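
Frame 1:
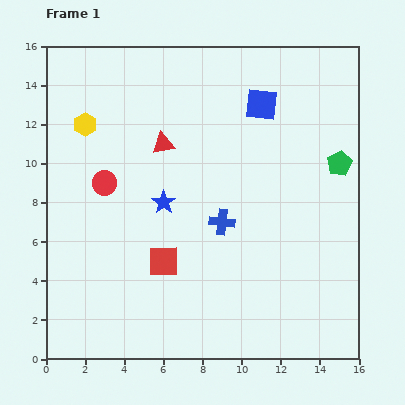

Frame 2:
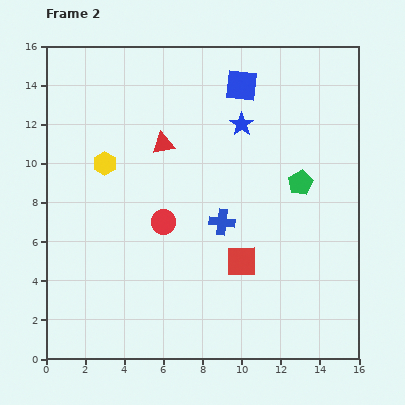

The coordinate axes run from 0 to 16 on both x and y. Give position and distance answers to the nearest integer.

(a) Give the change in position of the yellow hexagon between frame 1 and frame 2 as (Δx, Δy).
(1, -2)

The yellow hexagon was at (2, 12) in frame 1 and (3, 10) in frame 2.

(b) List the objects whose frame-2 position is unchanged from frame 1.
the blue cross, the red triangle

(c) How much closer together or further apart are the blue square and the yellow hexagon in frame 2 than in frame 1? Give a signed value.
-1

Distance in frame 1: 9. Distance in frame 2: 8.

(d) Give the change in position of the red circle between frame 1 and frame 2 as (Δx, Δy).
(3, -2)

The red circle was at (3, 9) in frame 1 and (6, 7) in frame 2.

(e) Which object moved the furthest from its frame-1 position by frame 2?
the blue star

(moved 6; next 4)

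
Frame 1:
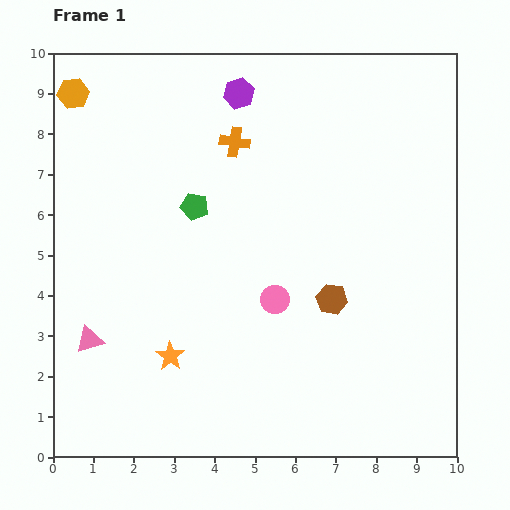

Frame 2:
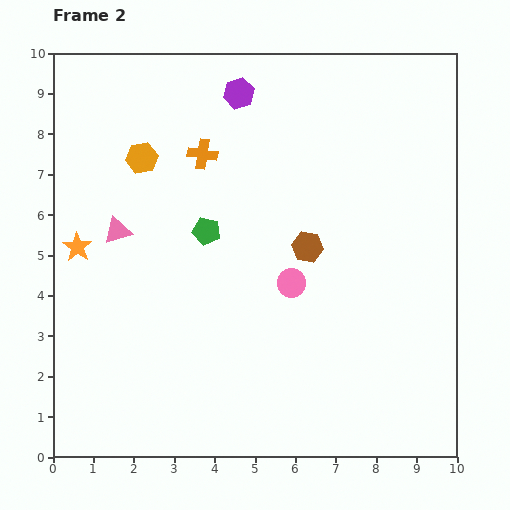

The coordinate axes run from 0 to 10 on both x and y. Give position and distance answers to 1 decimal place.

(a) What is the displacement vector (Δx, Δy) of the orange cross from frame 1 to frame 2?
(-0.8, -0.3)

The orange cross was at (4.5, 7.8) in frame 1 and (3.7, 7.5) in frame 2.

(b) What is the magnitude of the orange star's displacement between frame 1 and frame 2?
3.5

The orange star moved from (2.9, 2.5) to (0.6, 5.2), a distance of √(2.3² + 2.7²) ≈ 3.5.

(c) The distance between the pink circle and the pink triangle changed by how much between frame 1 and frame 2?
-0.2

Distance in frame 1: 4.7. Distance in frame 2: 4.5.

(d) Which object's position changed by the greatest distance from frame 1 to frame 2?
the orange star

(moved 3.5; next 2.8)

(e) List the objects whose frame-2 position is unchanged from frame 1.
the purple hexagon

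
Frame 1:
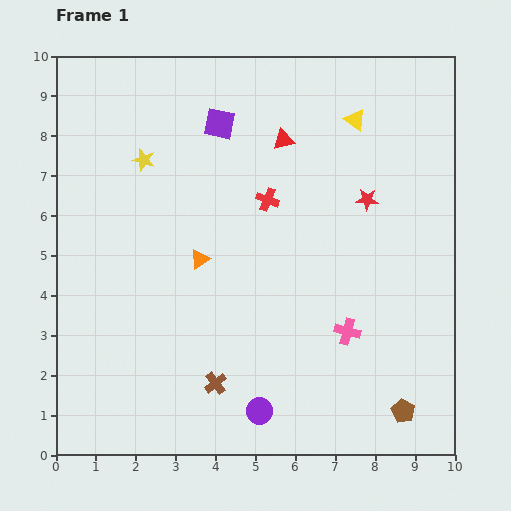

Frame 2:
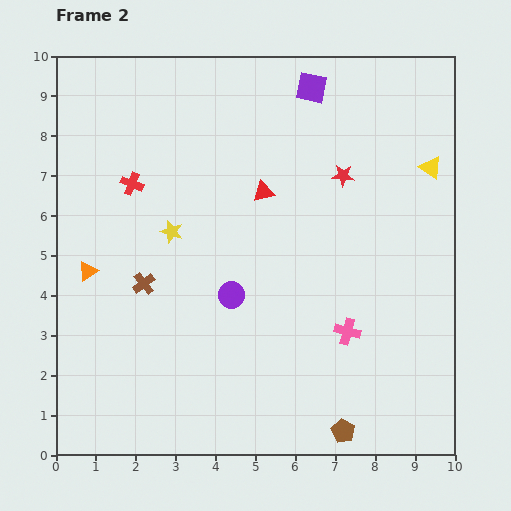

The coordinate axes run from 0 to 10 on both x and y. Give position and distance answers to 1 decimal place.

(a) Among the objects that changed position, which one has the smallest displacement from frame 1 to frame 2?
the red star

(moved 0.8)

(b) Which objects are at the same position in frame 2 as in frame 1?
the pink cross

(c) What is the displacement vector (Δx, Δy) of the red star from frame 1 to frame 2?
(-0.6, 0.6)

The red star was at (7.8, 6.4) in frame 1 and (7.2, 7.0) in frame 2.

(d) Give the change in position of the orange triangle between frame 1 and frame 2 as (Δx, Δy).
(-2.8, -0.3)

The orange triangle was at (3.6, 4.9) in frame 1 and (0.8, 4.6) in frame 2.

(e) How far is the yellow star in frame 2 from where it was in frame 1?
1.9

The yellow star moved from (2.2, 7.4) to (2.9, 5.6), a distance of √(0.7² + 1.8²) ≈ 1.9.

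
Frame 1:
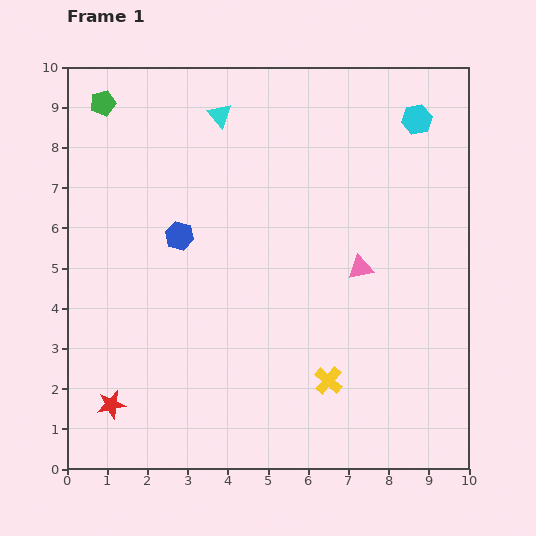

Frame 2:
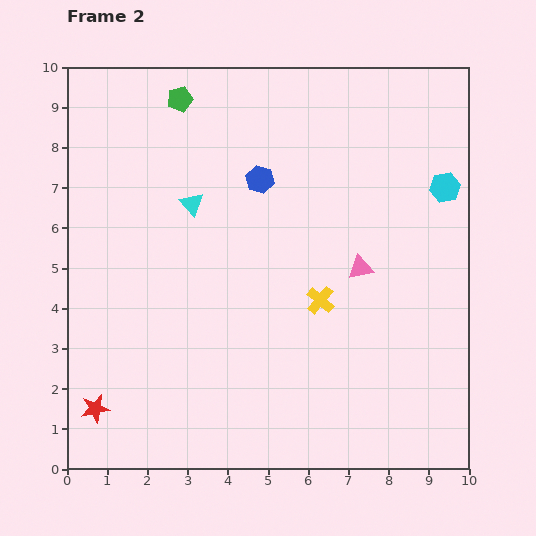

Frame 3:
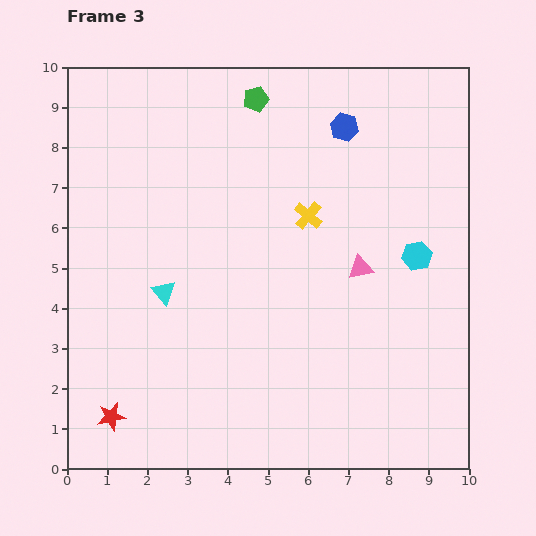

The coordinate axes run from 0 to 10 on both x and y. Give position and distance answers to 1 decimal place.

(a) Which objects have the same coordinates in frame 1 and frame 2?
the pink triangle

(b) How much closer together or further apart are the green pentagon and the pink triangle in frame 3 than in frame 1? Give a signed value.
-2.7

Distance in frame 1: 7.6. Distance in frame 3: 4.9.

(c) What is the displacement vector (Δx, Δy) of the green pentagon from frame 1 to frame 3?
(3.8, 0.1)

The green pentagon was at (0.9, 9.1) in frame 1 and (4.7, 9.2) in frame 3.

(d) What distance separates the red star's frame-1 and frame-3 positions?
0.3

The red star moved from (1.1, 1.6) to (1.1, 1.3), a distance of √(0.0² + 0.3²) ≈ 0.3.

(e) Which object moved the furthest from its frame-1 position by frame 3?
the blue hexagon

(moved 4.9; next 4.6)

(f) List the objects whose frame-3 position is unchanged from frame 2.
the pink triangle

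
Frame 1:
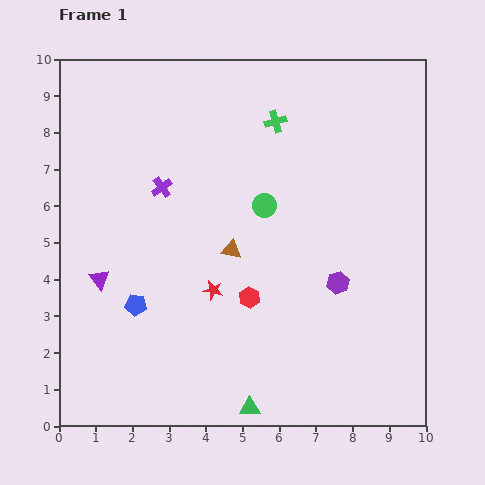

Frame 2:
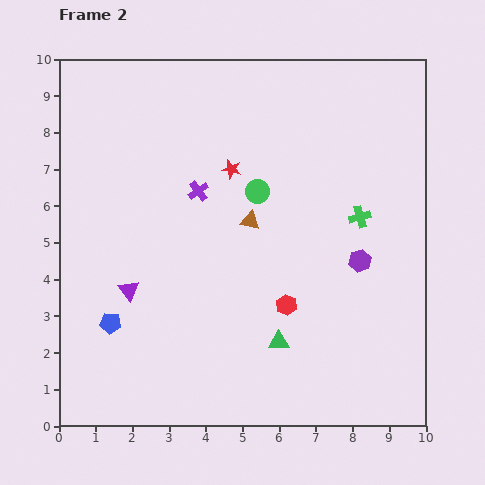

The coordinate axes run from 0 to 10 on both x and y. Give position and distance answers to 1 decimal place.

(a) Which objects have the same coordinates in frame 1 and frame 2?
none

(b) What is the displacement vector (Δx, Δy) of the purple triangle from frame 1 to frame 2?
(0.8, -0.3)

The purple triangle was at (1.1, 4.0) in frame 1 and (1.9, 3.7) in frame 2.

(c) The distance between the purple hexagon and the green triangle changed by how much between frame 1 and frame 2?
-1.1

Distance in frame 1: 4.2. Distance in frame 2: 3.1.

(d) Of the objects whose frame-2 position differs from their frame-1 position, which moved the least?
the green circle

(moved 0.4)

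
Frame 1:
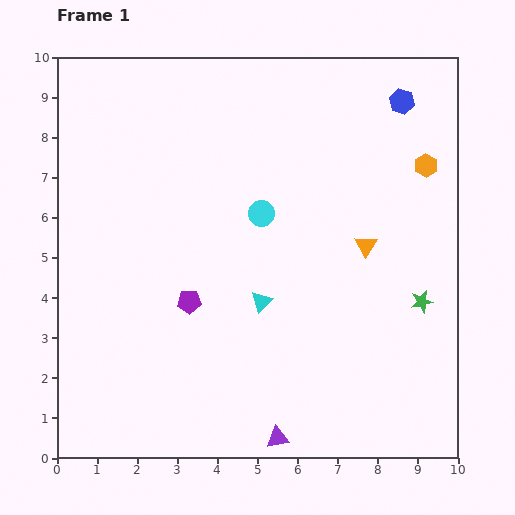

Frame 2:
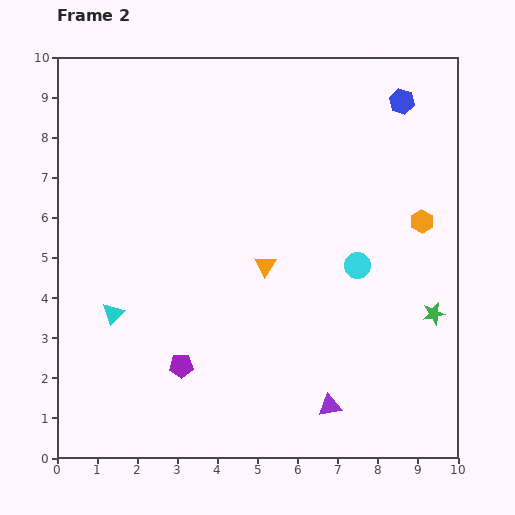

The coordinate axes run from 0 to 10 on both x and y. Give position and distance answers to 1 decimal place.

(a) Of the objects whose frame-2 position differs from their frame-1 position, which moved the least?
the green star

(moved 0.4)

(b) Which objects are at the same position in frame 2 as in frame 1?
the blue hexagon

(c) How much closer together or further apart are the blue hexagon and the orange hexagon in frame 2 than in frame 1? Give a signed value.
+1.3

Distance in frame 1: 1.7. Distance in frame 2: 3.0.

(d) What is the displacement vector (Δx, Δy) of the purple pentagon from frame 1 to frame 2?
(-0.2, -1.6)

The purple pentagon was at (3.3, 3.9) in frame 1 and (3.1, 2.3) in frame 2.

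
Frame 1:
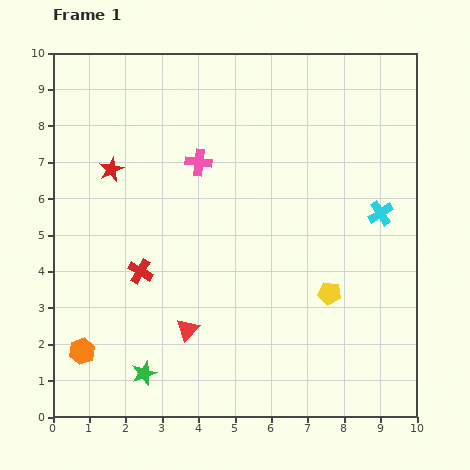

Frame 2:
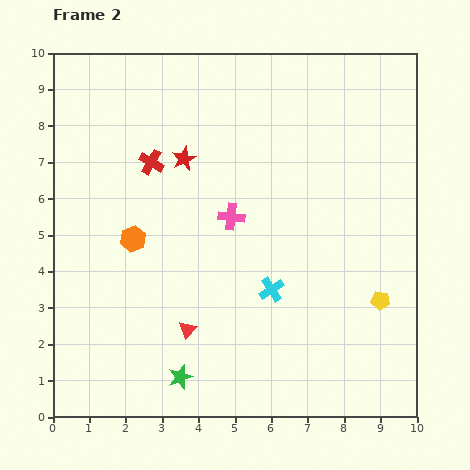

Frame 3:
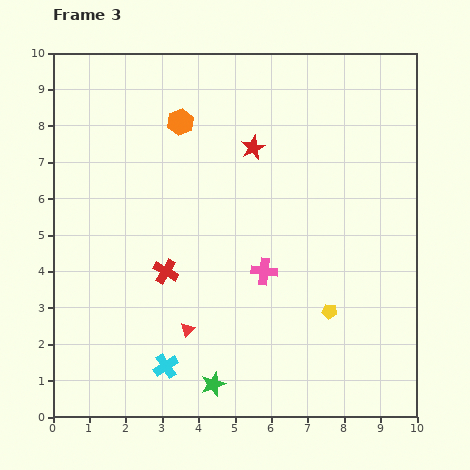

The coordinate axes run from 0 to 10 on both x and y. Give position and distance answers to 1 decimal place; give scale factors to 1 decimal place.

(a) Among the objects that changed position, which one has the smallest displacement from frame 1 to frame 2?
the green star

(moved 1.0)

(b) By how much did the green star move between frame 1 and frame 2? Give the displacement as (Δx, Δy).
(1.0, -0.1)

The green star was at (2.5, 1.2) in frame 1 and (3.5, 1.1) in frame 2.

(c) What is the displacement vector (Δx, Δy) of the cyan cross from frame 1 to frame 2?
(-3.0, -2.1)

The cyan cross was at (9.0, 5.6) in frame 1 and (6.0, 3.5) in frame 2.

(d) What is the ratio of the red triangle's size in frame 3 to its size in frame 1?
0.6×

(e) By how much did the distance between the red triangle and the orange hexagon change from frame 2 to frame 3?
+2.8

Distance in frame 2: 2.9. Distance in frame 3: 5.7.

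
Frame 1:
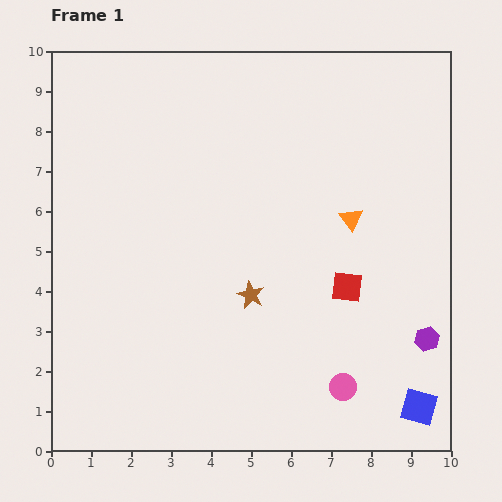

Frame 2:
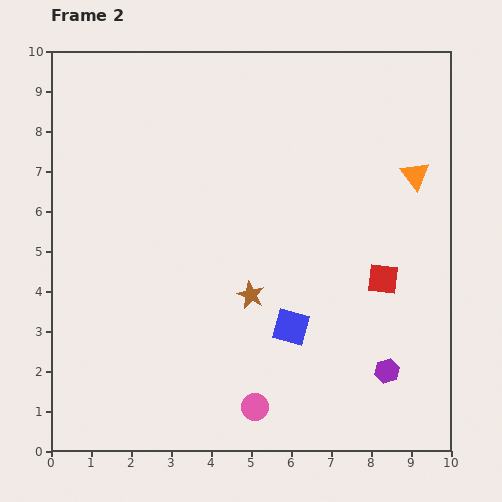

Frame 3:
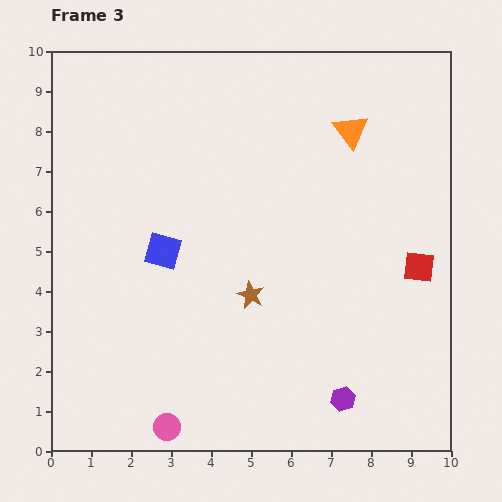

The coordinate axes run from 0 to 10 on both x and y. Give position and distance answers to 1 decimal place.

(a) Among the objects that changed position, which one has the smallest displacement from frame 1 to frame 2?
the red square

(moved 0.9)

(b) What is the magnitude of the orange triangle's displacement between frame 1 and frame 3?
2.2

The orange triangle moved from (7.5, 5.8) to (7.5, 8.0), a distance of √(0.0² + 2.2²) ≈ 2.2.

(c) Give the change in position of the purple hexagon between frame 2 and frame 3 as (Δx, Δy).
(-1.1, -0.7)

The purple hexagon was at (8.4, 2.0) in frame 2 and (7.3, 1.3) in frame 3.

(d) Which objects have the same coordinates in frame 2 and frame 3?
the brown star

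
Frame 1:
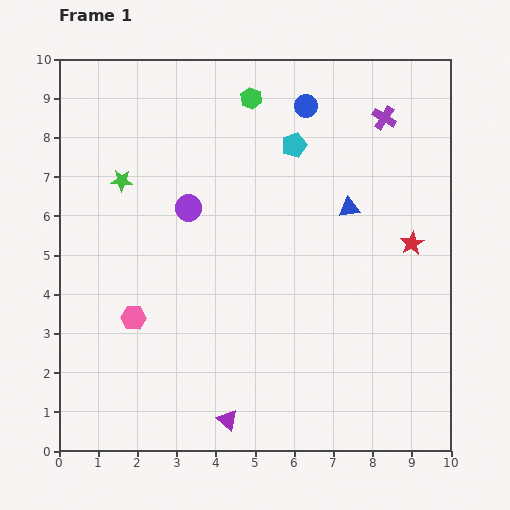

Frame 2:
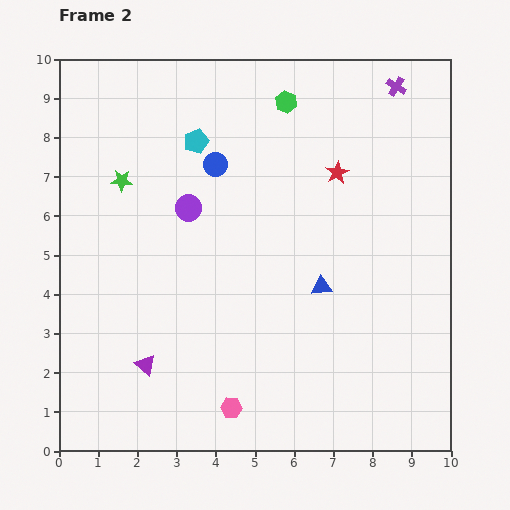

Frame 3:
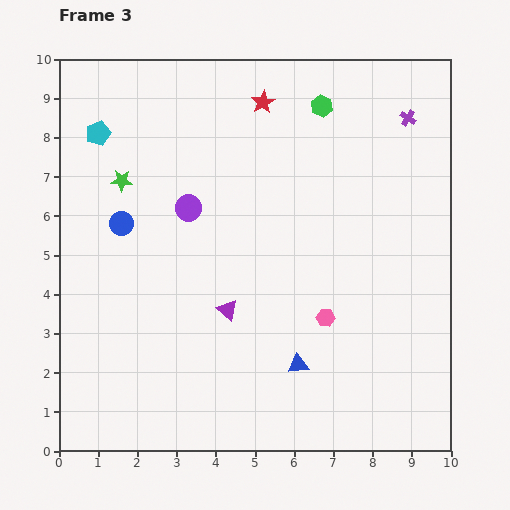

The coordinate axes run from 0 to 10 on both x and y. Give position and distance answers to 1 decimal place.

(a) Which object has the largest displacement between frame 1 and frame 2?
the pink hexagon

(moved 3.4; next 2.7)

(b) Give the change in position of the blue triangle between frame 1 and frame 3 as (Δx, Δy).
(-1.3, -4.0)

The blue triangle was at (7.4, 6.2) in frame 1 and (6.1, 2.2) in frame 3.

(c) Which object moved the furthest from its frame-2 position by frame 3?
the pink hexagon

(moved 3.3; next 2.8)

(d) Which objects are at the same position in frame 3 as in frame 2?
the green star, the purple circle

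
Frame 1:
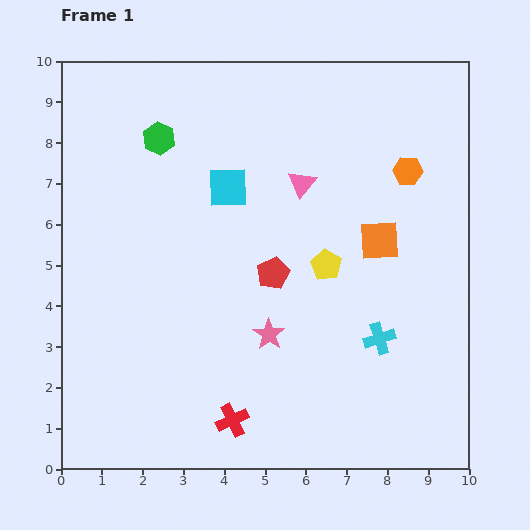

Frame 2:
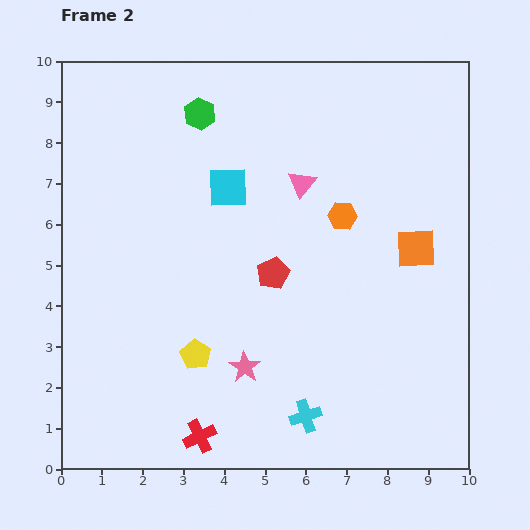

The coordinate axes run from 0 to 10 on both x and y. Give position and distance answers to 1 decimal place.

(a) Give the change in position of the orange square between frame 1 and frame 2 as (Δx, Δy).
(0.9, -0.2)

The orange square was at (7.8, 5.6) in frame 1 and (8.7, 5.4) in frame 2.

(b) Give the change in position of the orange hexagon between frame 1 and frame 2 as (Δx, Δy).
(-1.6, -1.1)

The orange hexagon was at (8.5, 7.3) in frame 1 and (6.9, 6.2) in frame 2.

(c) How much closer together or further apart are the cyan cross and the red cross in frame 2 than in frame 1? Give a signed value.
-1.5

Distance in frame 1: 4.1. Distance in frame 2: 2.6.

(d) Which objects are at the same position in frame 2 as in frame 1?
the pink triangle, the cyan square, the red pentagon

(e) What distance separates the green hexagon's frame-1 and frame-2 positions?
1.2

The green hexagon moved from (2.4, 8.1) to (3.4, 8.7), a distance of √(1.0² + 0.6²) ≈ 1.2.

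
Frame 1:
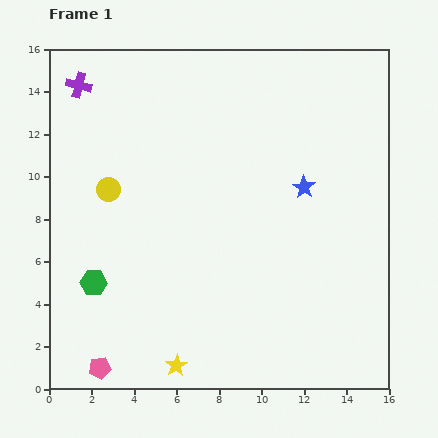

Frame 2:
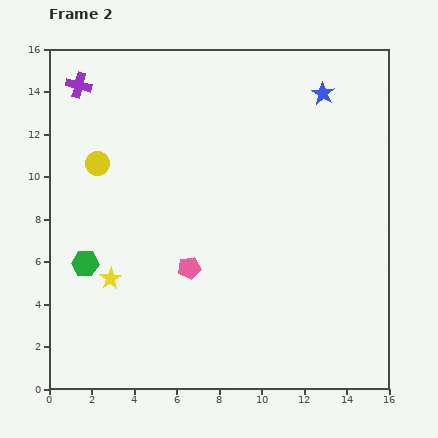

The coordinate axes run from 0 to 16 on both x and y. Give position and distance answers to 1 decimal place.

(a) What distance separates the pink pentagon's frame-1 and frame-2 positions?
6.3

The pink pentagon moved from (2.4, 1.0) to (6.6, 5.7), a distance of √(4.2² + 4.7²) ≈ 6.3.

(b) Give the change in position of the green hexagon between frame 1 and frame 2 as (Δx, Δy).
(-0.4, 0.9)

The green hexagon was at (2.1, 5.0) in frame 1 and (1.7, 5.9) in frame 2.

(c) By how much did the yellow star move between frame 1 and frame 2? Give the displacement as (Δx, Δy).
(-3.1, 4.1)

The yellow star was at (6.0, 1.1) in frame 1 and (2.9, 5.2) in frame 2.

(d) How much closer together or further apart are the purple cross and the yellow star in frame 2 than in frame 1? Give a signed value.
-4.8

Distance in frame 1: 14.0. Distance in frame 2: 9.2.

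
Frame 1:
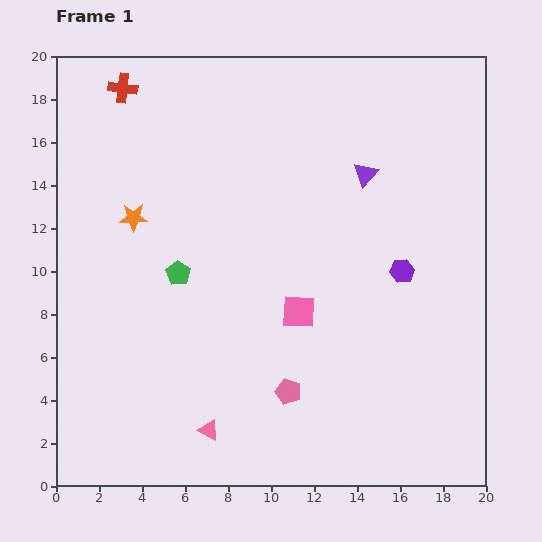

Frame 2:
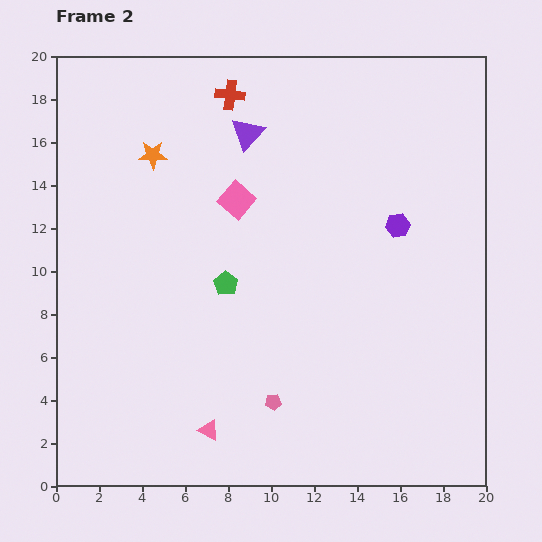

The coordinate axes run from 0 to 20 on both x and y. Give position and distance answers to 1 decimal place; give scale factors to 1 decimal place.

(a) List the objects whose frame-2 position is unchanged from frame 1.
the pink triangle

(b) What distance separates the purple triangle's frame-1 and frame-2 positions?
5.8

The purple triangle moved from (14.4, 14.5) to (8.9, 16.4), a distance of √(5.5² + 1.9²) ≈ 5.8.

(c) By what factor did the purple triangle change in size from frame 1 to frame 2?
1.3×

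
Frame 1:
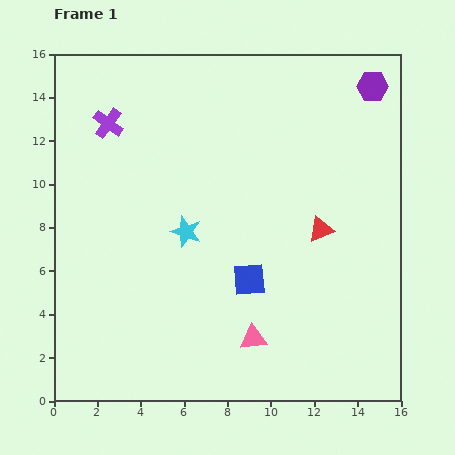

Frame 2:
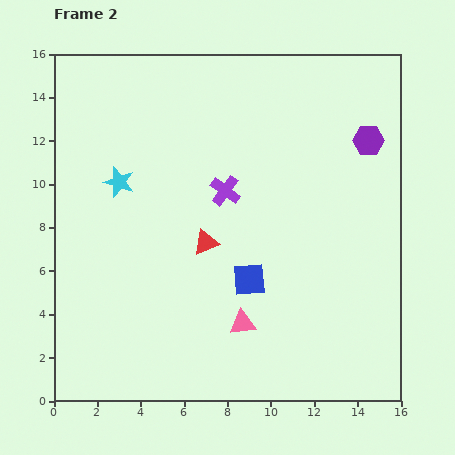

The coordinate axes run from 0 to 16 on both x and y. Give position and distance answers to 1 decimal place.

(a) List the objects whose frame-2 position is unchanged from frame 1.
the blue square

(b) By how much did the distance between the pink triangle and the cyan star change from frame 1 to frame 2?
+2.8

Distance in frame 1: 5.8. Distance in frame 2: 8.6.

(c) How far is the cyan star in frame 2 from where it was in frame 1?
3.9

The cyan star moved from (6.1, 7.8) to (3.0, 10.1), a distance of √(3.1² + 2.3²) ≈ 3.9.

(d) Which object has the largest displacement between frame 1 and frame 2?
the purple cross

(moved 6.2; next 5.3)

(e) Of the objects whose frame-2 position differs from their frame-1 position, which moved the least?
the pink triangle

(moved 0.9)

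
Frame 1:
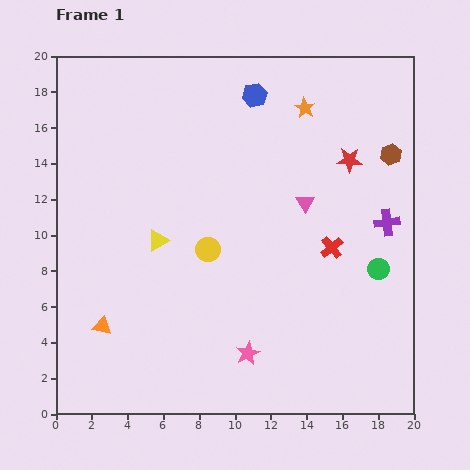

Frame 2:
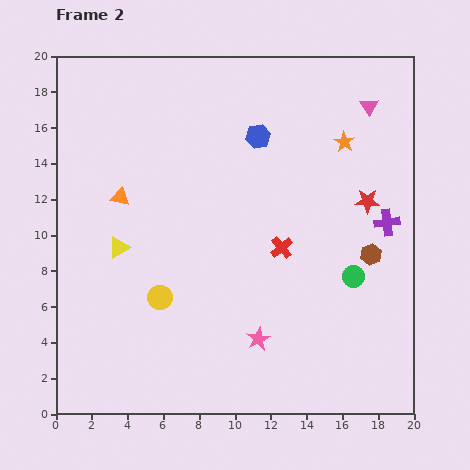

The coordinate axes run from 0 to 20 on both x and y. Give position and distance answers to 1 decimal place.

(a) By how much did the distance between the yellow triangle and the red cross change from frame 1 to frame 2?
-0.6

Distance in frame 1: 9.7. Distance in frame 2: 9.1.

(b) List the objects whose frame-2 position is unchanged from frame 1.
the purple cross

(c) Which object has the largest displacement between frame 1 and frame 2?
the orange triangle

(moved 7.3; next 6.5)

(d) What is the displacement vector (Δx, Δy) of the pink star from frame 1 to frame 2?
(0.6, 0.8)

The pink star was at (10.7, 3.4) in frame 1 and (11.3, 4.2) in frame 2.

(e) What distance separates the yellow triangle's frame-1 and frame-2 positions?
2.2

The yellow triangle moved from (5.7, 9.7) to (3.5, 9.3), a distance of √(2.2² + 0.4²) ≈ 2.2.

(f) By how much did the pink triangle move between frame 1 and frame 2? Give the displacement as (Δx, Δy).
(3.6, 5.4)

The pink triangle was at (13.9, 11.8) in frame 1 and (17.5, 17.2) in frame 2.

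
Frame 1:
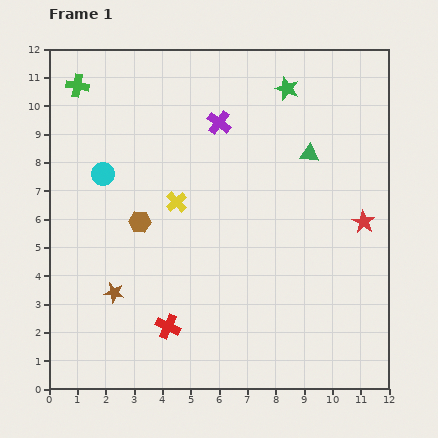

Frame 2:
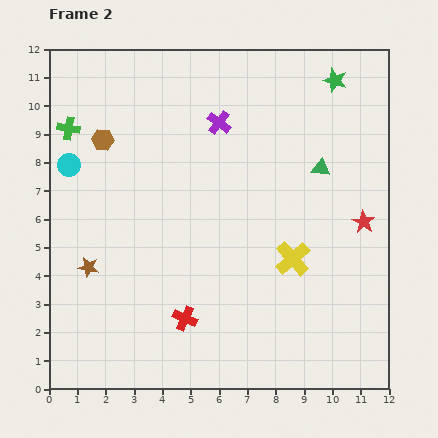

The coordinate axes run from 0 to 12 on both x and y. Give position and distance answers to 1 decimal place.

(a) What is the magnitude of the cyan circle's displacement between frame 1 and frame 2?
1.2

The cyan circle moved from (1.9, 7.6) to (0.7, 7.9), a distance of √(1.2² + 0.3²) ≈ 1.2.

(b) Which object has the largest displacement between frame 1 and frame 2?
the yellow cross

(moved 4.6; next 3.2)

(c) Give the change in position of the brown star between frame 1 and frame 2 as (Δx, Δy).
(-0.9, 0.9)

The brown star was at (2.3, 3.4) in frame 1 and (1.4, 4.3) in frame 2.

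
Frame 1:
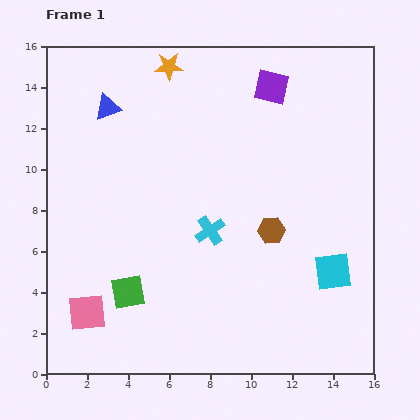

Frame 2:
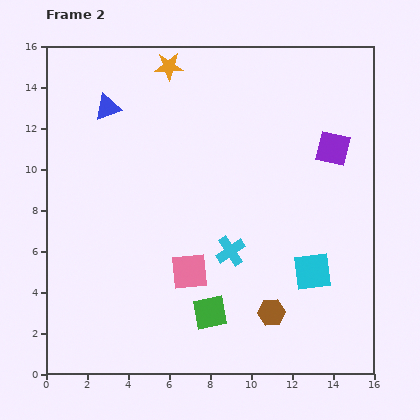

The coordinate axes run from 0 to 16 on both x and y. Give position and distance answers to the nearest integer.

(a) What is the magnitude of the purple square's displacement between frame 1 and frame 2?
4

The purple square moved from (11, 14) to (14, 11), a distance of √(3² + 3²) ≈ 4.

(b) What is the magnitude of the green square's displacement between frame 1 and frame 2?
4

The green square moved from (4, 4) to (8, 3), a distance of √(4² + 1²) ≈ 4.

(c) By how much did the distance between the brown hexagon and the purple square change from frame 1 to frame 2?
+2

Distance in frame 1: 7. Distance in frame 2: 9.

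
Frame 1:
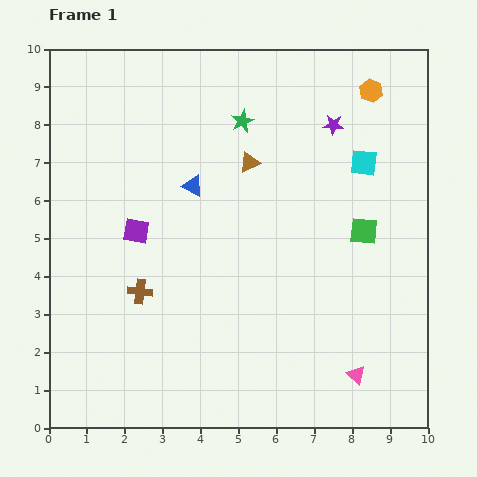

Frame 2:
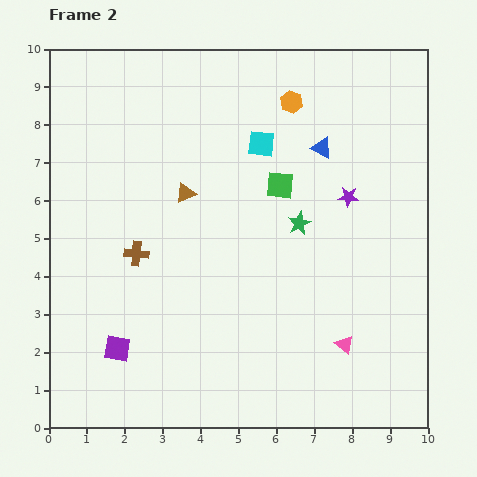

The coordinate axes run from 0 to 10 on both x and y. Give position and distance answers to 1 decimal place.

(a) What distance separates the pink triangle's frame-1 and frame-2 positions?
0.9

The pink triangle moved from (8.1, 1.4) to (7.8, 2.2), a distance of √(0.3² + 0.8²) ≈ 0.9.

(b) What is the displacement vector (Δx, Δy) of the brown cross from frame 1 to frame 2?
(-0.1, 1.0)

The brown cross was at (2.4, 3.6) in frame 1 and (2.3, 4.6) in frame 2.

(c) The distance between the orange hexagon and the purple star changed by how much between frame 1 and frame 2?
+1.6

Distance in frame 1: 1.3. Distance in frame 2: 2.9.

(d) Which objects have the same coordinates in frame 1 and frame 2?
none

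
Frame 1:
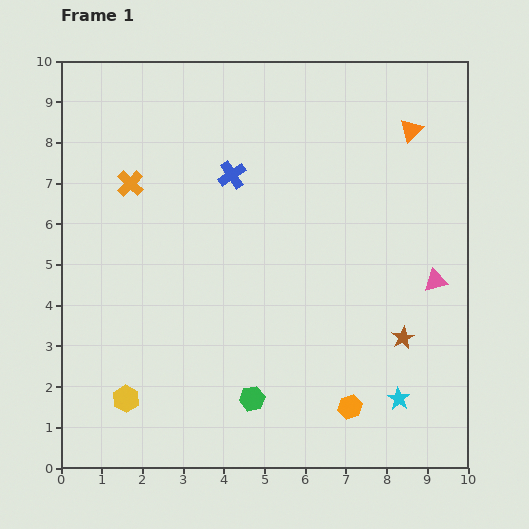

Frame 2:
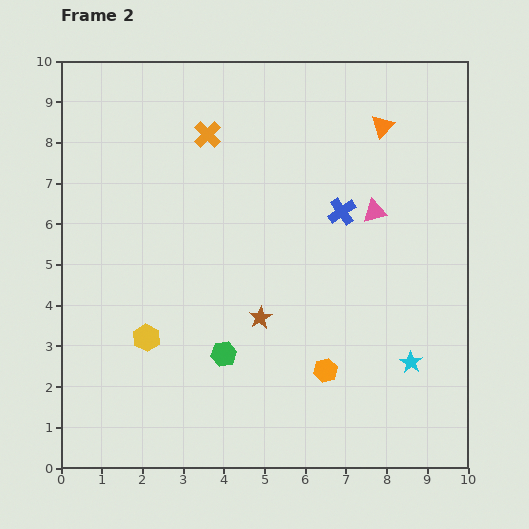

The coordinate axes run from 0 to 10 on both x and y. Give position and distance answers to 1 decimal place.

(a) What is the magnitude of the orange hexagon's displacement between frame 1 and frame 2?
1.1

The orange hexagon moved from (7.1, 1.5) to (6.5, 2.4), a distance of √(0.6² + 0.9²) ≈ 1.1.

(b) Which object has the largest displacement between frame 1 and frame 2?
the brown star

(moved 3.5; next 2.8)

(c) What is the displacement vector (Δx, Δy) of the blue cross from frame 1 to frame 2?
(2.7, -0.9)

The blue cross was at (4.2, 7.2) in frame 1 and (6.9, 6.3) in frame 2.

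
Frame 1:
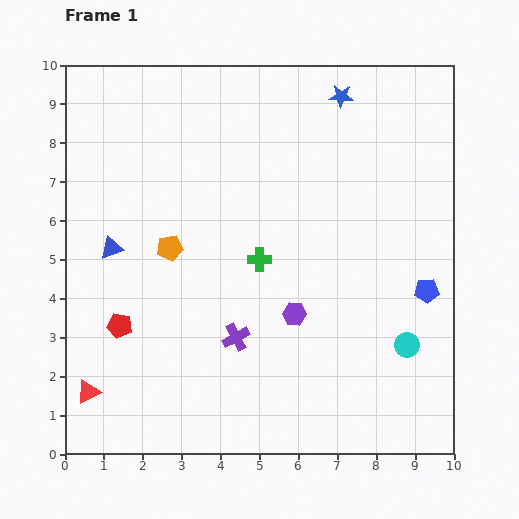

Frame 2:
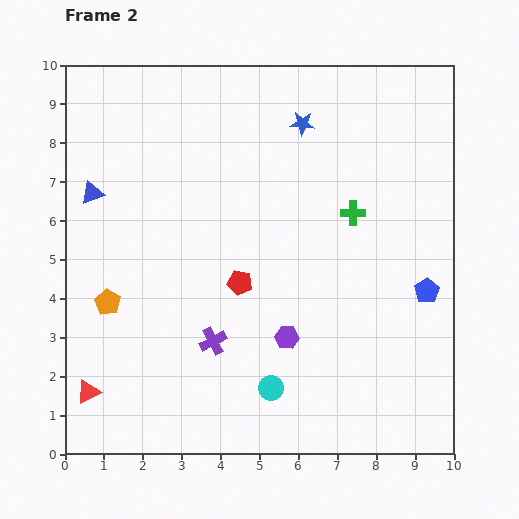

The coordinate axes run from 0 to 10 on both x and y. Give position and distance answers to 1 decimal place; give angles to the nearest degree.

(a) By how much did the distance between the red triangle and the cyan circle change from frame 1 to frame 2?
-3.6

Distance in frame 1: 8.3. Distance in frame 2: 4.7.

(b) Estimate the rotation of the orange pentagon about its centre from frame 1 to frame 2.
30° counter-clockwise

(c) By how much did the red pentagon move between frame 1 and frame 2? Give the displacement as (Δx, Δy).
(3.1, 1.1)

The red pentagon was at (1.4, 3.3) in frame 1 and (4.5, 4.4) in frame 2.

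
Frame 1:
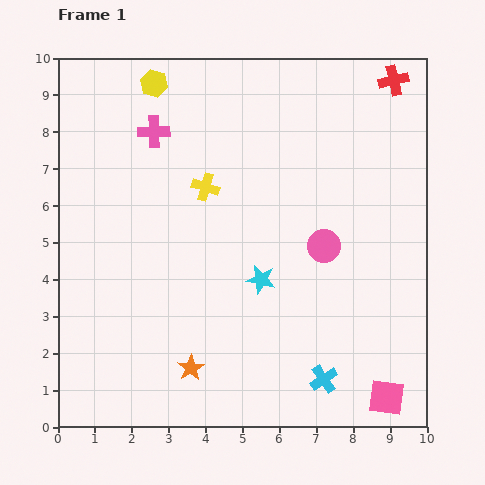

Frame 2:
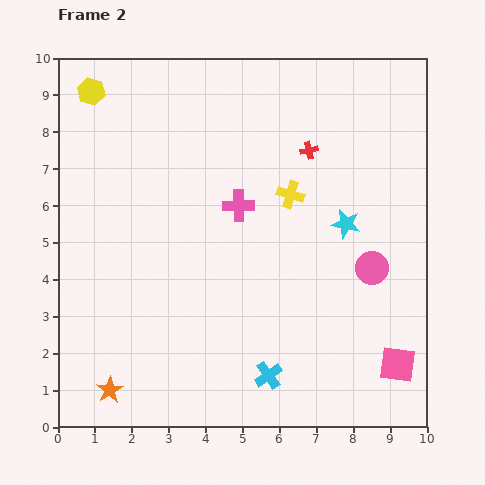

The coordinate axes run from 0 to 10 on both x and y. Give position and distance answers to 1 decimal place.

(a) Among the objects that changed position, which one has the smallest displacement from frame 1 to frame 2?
the pink square

(moved 0.9)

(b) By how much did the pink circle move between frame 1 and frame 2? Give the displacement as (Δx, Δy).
(1.3, -0.6)

The pink circle was at (7.2, 4.9) in frame 1 and (8.5, 4.3) in frame 2.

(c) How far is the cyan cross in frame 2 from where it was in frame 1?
1.5

The cyan cross moved from (7.2, 1.3) to (5.7, 1.4), a distance of √(1.5² + 0.1²) ≈ 1.5.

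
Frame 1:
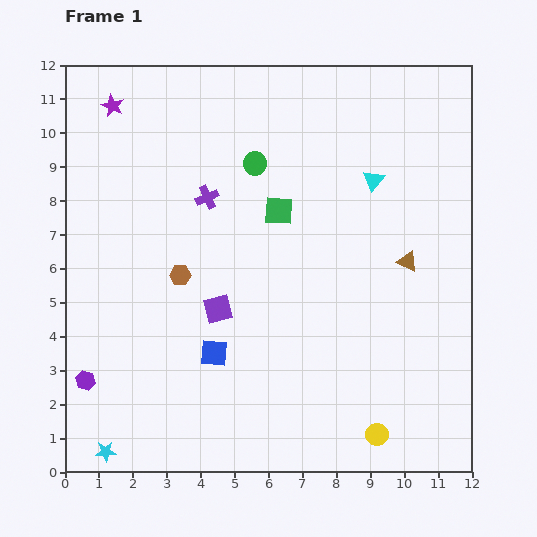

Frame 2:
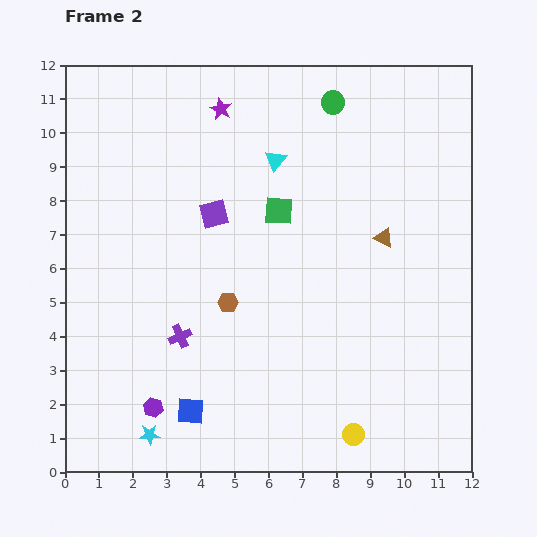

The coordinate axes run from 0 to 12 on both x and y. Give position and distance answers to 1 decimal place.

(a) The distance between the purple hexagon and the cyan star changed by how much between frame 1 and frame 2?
-1.4

Distance in frame 1: 2.2. Distance in frame 2: 0.8.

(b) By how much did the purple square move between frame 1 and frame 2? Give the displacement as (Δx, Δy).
(-0.1, 2.8)

The purple square was at (4.5, 4.8) in frame 1 and (4.4, 7.6) in frame 2.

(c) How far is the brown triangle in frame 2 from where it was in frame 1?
1.0

The brown triangle moved from (10.1, 6.2) to (9.4, 6.9), a distance of √(0.7² + 0.7²) ≈ 1.0.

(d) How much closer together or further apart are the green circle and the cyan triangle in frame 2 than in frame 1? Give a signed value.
-1.1

Distance in frame 1: 3.5. Distance in frame 2: 2.4.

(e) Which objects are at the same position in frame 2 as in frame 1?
the green square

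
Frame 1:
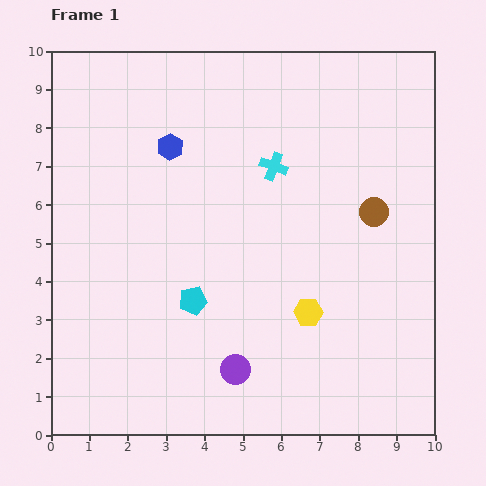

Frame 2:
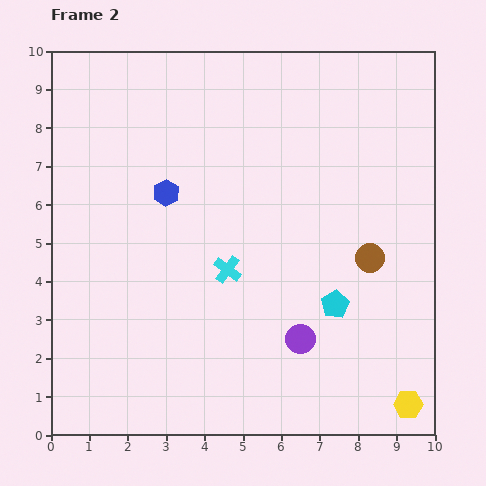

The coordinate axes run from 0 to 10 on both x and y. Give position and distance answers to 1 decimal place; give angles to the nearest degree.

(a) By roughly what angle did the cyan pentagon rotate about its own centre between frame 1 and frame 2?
18° counter-clockwise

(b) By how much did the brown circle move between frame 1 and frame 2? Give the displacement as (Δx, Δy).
(-0.1, -1.2)

The brown circle was at (8.4, 5.8) in frame 1 and (8.3, 4.6) in frame 2.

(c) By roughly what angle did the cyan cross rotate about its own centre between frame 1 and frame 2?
16° clockwise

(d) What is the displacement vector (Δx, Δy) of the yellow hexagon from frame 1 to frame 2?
(2.6, -2.4)

The yellow hexagon was at (6.7, 3.2) in frame 1 and (9.3, 0.8) in frame 2.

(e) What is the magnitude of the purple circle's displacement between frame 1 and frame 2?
1.9

The purple circle moved from (4.8, 1.7) to (6.5, 2.5), a distance of √(1.7² + 0.8²) ≈ 1.9.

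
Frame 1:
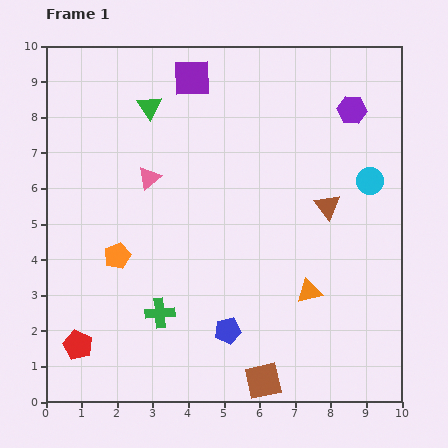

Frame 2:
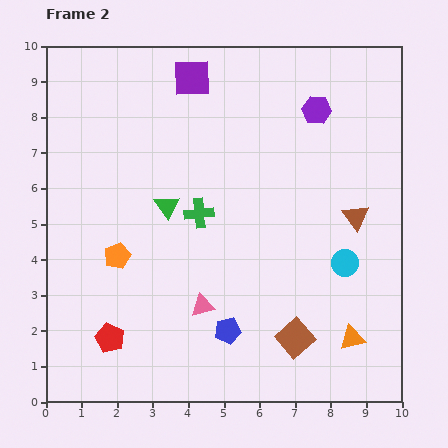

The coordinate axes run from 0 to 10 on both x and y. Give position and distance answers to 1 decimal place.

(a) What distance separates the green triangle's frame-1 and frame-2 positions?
2.8

The green triangle moved from (2.9, 8.3) to (3.4, 5.5), a distance of √(0.5² + 2.8²) ≈ 2.8.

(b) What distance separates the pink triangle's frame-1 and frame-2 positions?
3.9

The pink triangle moved from (2.9, 6.3) to (4.4, 2.7), a distance of √(1.5² + 3.6²) ≈ 3.9.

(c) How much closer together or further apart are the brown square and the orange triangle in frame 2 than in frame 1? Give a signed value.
-1.2

Distance in frame 1: 2.8. Distance in frame 2: 1.6.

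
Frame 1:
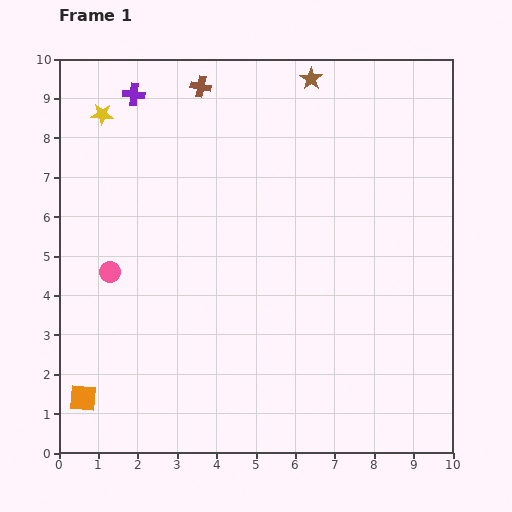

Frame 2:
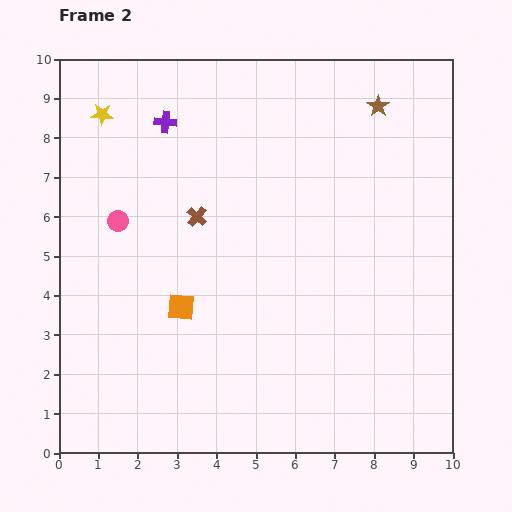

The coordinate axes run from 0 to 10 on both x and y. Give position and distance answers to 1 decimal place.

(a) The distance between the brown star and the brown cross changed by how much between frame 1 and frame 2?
+2.6

Distance in frame 1: 2.8. Distance in frame 2: 5.4.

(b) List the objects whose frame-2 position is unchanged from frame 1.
the yellow star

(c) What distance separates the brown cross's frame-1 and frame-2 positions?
3.3

The brown cross moved from (3.6, 9.3) to (3.5, 6.0), a distance of √(0.1² + 3.3²) ≈ 3.3.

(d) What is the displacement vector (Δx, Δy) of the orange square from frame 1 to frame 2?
(2.5, 2.3)

The orange square was at (0.6, 1.4) in frame 1 and (3.1, 3.7) in frame 2.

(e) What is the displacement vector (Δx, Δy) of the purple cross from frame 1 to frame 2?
(0.8, -0.7)

The purple cross was at (1.9, 9.1) in frame 1 and (2.7, 8.4) in frame 2.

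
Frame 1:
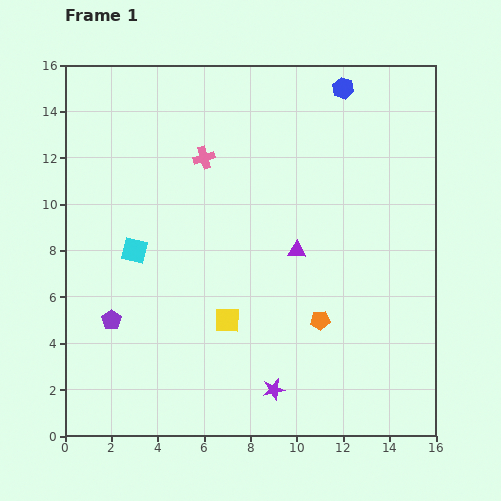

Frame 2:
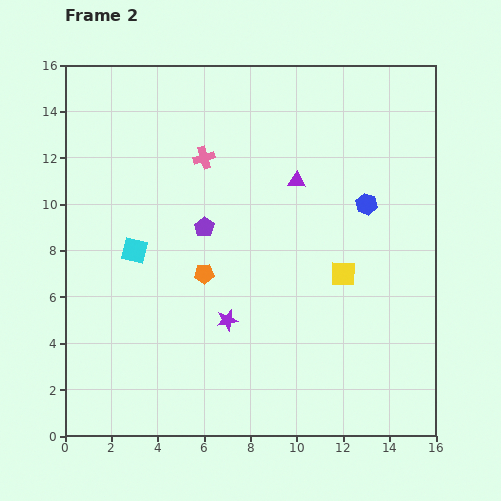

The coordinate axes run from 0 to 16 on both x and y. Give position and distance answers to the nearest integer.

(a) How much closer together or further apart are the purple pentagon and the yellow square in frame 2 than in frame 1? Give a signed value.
+1

Distance in frame 1: 5. Distance in frame 2: 6.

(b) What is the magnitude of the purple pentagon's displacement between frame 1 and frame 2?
6

The purple pentagon moved from (2, 5) to (6, 9), a distance of √(4² + 4²) ≈ 6.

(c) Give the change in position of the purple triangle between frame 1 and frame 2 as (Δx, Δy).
(0, 3)

The purple triangle was at (10, 8) in frame 1 and (10, 11) in frame 2.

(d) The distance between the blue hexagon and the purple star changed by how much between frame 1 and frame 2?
-5

Distance in frame 1: 13. Distance in frame 2: 8.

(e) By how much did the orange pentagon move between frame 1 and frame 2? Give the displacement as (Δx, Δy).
(-5, 2)

The orange pentagon was at (11, 5) in frame 1 and (6, 7) in frame 2.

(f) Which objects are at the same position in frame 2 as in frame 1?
the pink cross, the cyan square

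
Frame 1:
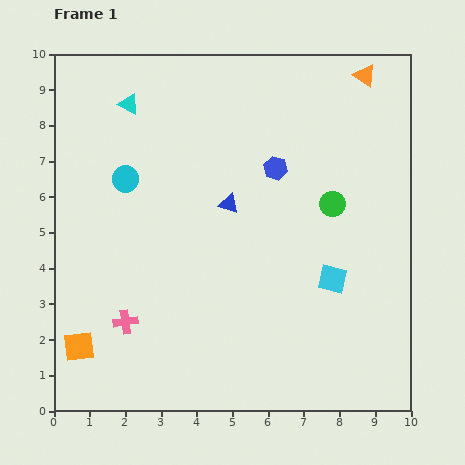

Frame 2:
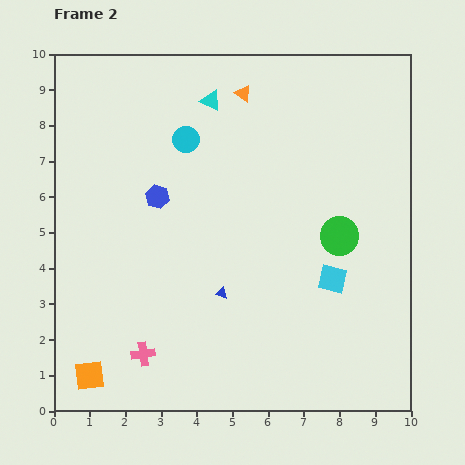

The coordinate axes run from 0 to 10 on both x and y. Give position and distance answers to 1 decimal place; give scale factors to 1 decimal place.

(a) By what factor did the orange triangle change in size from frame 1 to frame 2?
0.7×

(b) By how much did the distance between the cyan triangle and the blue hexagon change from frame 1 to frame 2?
-1.4

Distance in frame 1: 4.5. Distance in frame 2: 3.1.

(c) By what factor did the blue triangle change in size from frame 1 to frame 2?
0.6×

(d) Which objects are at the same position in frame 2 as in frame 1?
the cyan square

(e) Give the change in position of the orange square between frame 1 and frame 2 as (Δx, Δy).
(0.3, -0.8)

The orange square was at (0.7, 1.8) in frame 1 and (1.0, 1.0) in frame 2.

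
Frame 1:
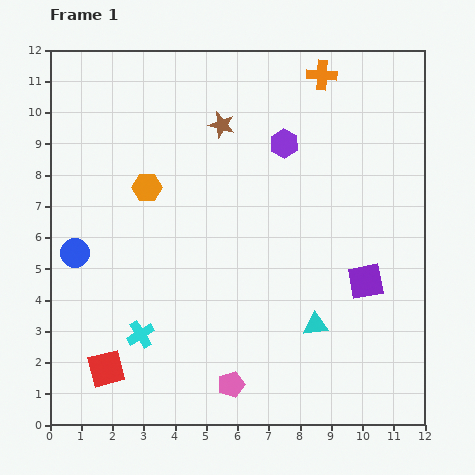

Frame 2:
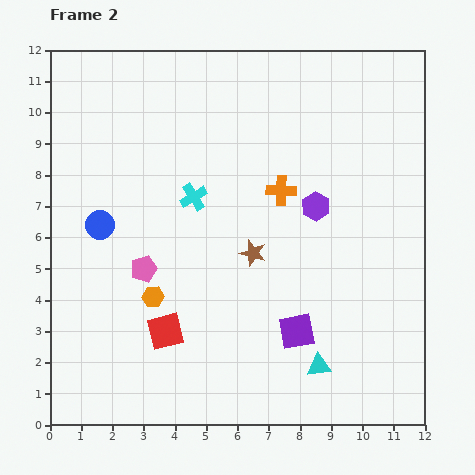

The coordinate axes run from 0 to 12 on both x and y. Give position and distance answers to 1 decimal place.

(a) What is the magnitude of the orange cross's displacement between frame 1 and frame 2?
3.9

The orange cross moved from (8.7, 11.2) to (7.4, 7.5), a distance of √(1.3² + 3.7²) ≈ 3.9.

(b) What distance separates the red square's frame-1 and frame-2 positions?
2.2

The red square moved from (1.8, 1.8) to (3.7, 3.0), a distance of √(1.9² + 1.2²) ≈ 2.2.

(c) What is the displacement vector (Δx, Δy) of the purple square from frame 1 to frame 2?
(-2.2, -1.6)

The purple square was at (10.1, 4.6) in frame 1 and (7.9, 3.0) in frame 2.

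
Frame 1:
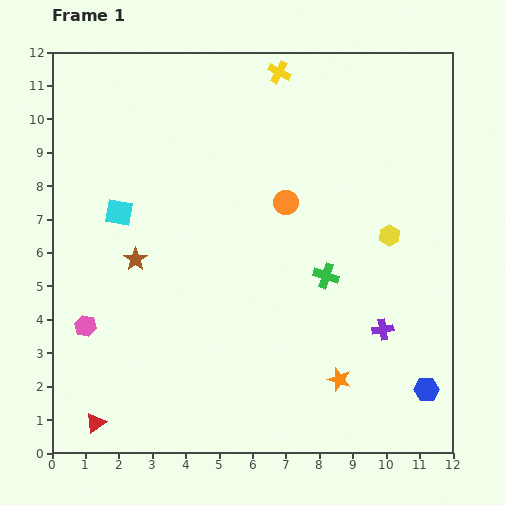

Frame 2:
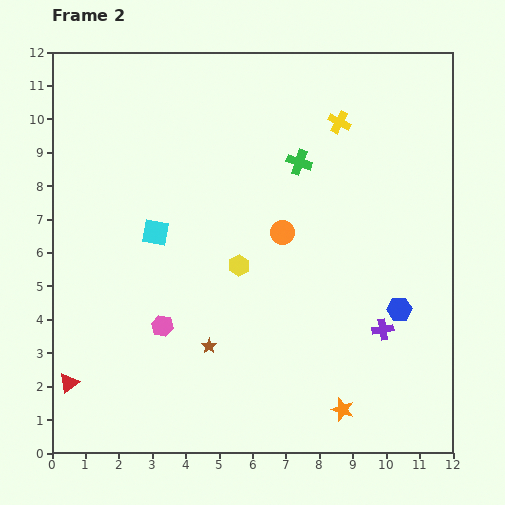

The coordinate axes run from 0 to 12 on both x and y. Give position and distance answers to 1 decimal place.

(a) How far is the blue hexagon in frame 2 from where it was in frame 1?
2.5

The blue hexagon moved from (11.2, 1.9) to (10.4, 4.3), a distance of √(0.8² + 2.4²) ≈ 2.5.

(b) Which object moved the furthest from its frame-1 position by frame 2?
the yellow hexagon

(moved 4.6; next 3.5)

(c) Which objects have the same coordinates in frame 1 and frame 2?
the purple cross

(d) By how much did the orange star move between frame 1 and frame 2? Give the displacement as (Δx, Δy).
(0.1, -0.9)

The orange star was at (8.6, 2.2) in frame 1 and (8.7, 1.3) in frame 2.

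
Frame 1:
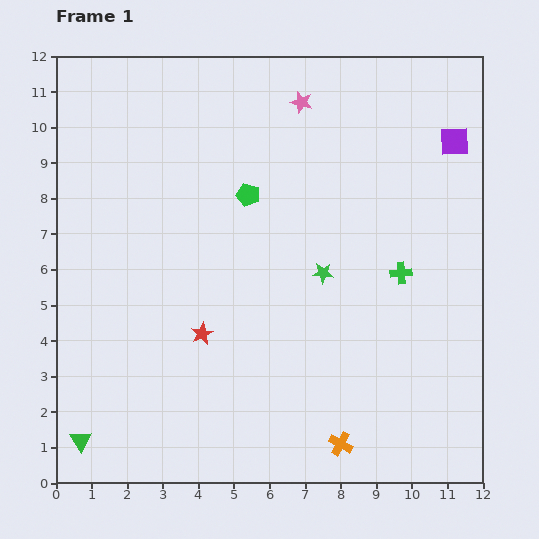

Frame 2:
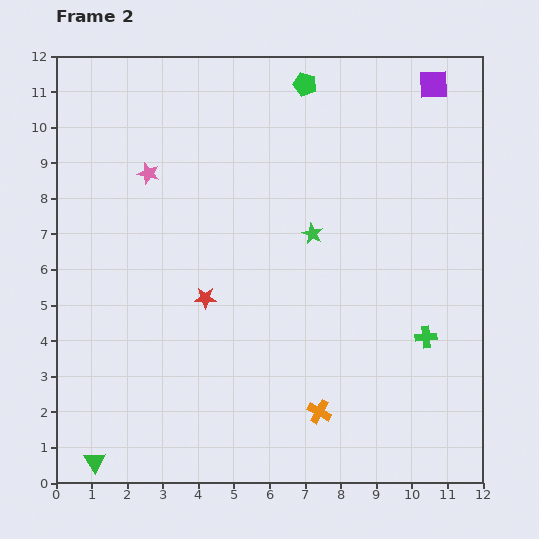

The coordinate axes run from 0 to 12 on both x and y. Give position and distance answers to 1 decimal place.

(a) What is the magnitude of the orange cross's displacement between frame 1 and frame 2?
1.1

The orange cross moved from (8.0, 1.1) to (7.4, 2.0), a distance of √(0.6² + 0.9²) ≈ 1.1.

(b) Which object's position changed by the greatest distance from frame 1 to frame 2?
the pink star

(moved 4.7; next 3.5)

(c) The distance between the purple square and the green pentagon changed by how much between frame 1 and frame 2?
-2.4

Distance in frame 1: 6.0. Distance in frame 2: 3.6.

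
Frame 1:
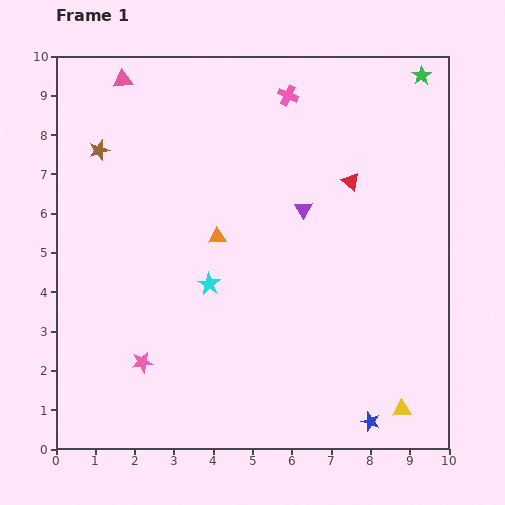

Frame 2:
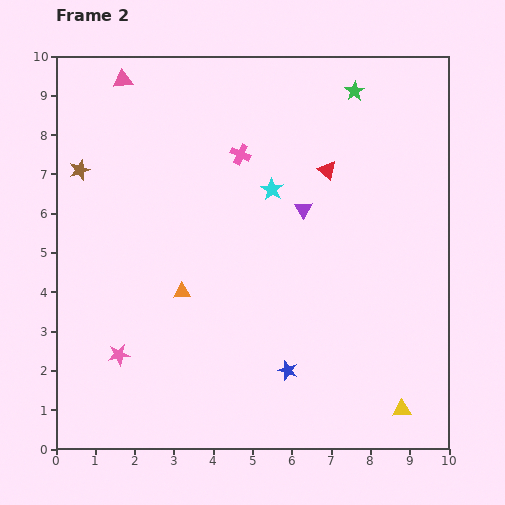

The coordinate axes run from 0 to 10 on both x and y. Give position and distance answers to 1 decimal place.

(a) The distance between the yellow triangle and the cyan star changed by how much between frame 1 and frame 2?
+0.6

Distance in frame 1: 5.9. Distance in frame 2: 6.5.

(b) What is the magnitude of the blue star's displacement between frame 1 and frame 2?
2.5

The blue star moved from (8.0, 0.7) to (5.9, 2.0), a distance of √(2.1² + 1.3²) ≈ 2.5.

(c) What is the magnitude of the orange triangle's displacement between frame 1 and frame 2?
1.7

The orange triangle moved from (4.1, 5.4) to (3.2, 4.0), a distance of √(0.9² + 1.4²) ≈ 1.7.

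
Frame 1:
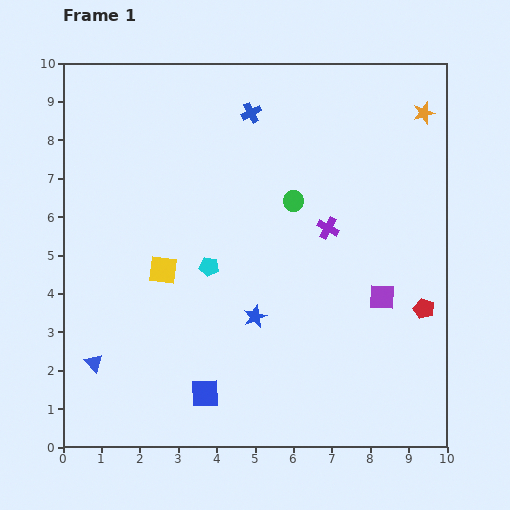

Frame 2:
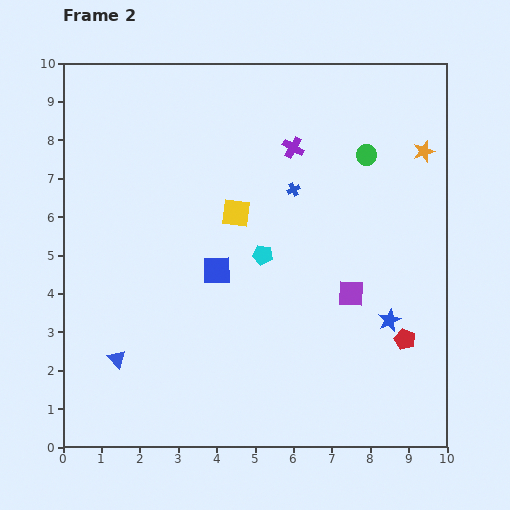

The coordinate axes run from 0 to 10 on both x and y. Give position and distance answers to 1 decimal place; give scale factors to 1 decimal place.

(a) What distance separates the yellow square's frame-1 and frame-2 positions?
2.4

The yellow square moved from (2.6, 4.6) to (4.5, 6.1), a distance of √(1.9² + 1.5²) ≈ 2.4.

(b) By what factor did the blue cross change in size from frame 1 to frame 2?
0.6×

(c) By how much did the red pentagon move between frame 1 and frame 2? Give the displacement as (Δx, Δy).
(-0.5, -0.8)

The red pentagon was at (9.4, 3.6) in frame 1 and (8.9, 2.8) in frame 2.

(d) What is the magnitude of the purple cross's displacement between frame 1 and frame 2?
2.3

The purple cross moved from (6.9, 5.7) to (6.0, 7.8), a distance of √(0.9² + 2.1²) ≈ 2.3.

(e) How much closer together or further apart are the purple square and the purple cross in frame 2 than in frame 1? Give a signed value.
+1.8

Distance in frame 1: 2.3. Distance in frame 2: 4.1.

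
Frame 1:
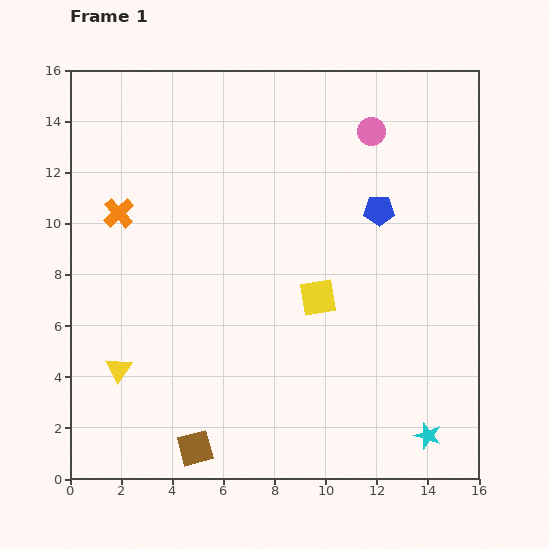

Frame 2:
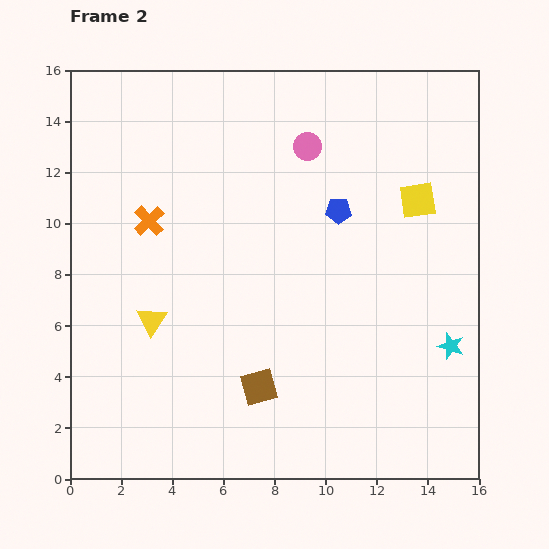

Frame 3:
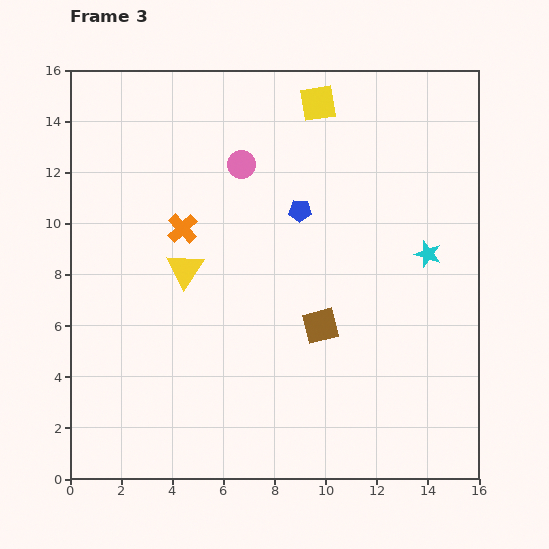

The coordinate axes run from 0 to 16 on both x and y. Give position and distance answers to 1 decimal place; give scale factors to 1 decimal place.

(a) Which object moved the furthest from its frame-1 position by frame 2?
the yellow square

(moved 5.4; next 3.6)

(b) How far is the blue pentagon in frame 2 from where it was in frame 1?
1.6

The blue pentagon moved from (12.1, 10.5) to (10.5, 10.5), a distance of √(1.6² + 0.0²) ≈ 1.6.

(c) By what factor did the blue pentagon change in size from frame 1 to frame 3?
0.7×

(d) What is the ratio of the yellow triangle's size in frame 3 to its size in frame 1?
1.4×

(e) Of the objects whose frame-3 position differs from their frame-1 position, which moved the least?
the orange cross

(moved 2.6)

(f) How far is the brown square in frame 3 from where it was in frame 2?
3.4

The brown square moved from (7.4, 3.6) to (9.8, 6.0), a distance of √(2.4² + 2.4²) ≈ 3.4.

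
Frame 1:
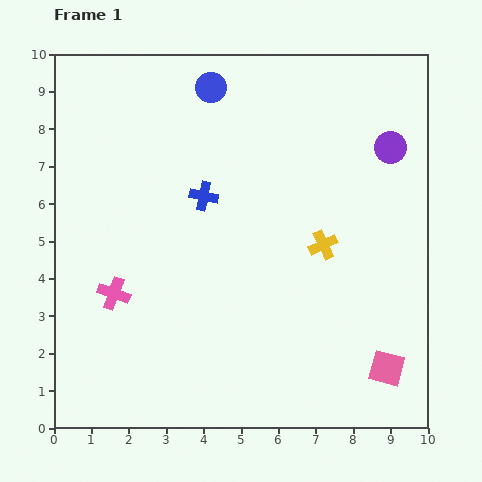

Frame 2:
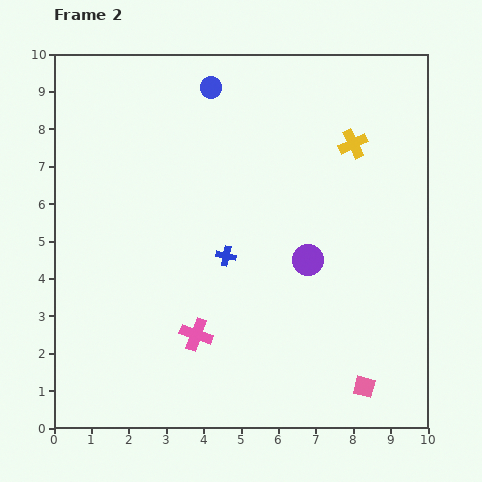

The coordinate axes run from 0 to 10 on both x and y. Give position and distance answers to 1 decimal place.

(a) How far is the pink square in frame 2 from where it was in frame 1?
0.8

The pink square moved from (8.9, 1.6) to (8.3, 1.1), a distance of √(0.6² + 0.5²) ≈ 0.8.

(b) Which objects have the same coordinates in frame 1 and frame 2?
the blue circle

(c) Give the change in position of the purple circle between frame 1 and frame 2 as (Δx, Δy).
(-2.2, -3.0)

The purple circle was at (9.0, 7.5) in frame 1 and (6.8, 4.5) in frame 2.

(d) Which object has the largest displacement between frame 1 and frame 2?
the purple circle

(moved 3.7; next 2.8)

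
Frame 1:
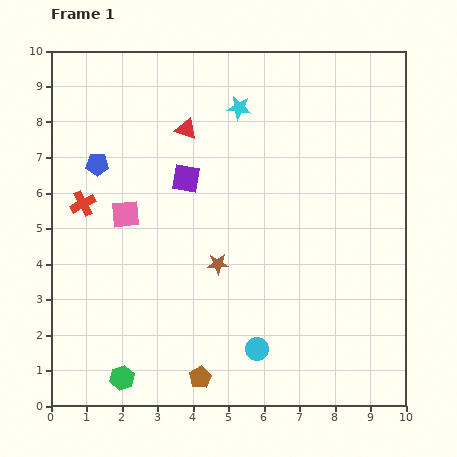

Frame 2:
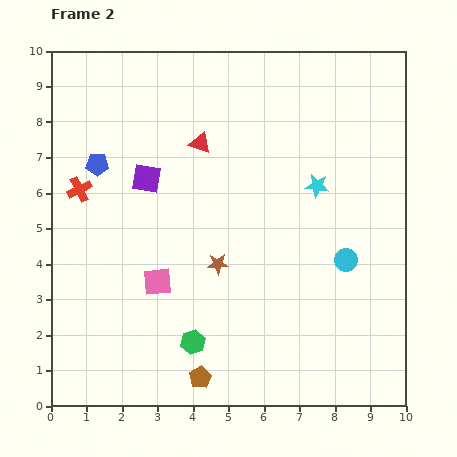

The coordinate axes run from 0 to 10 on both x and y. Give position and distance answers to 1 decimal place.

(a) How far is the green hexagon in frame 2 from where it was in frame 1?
2.2

The green hexagon moved from (2.0, 0.8) to (4.0, 1.8), a distance of √(2.0² + 1.0²) ≈ 2.2.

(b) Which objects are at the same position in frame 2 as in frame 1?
the blue pentagon, the brown star, the brown pentagon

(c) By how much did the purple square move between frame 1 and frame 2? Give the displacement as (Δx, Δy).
(-1.1, 0.0)

The purple square was at (3.8, 6.4) in frame 1 and (2.7, 6.4) in frame 2.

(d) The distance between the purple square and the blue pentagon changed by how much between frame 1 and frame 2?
-1.0

Distance in frame 1: 2.5. Distance in frame 2: 1.5.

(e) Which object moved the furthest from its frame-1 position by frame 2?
the cyan circle

(moved 3.5; next 3.1)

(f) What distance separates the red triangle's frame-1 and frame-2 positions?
0.6

The red triangle moved from (3.8, 7.8) to (4.2, 7.4), a distance of √(0.4² + 0.4²) ≈ 0.6.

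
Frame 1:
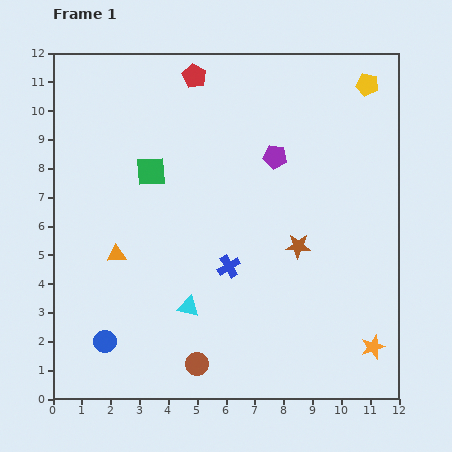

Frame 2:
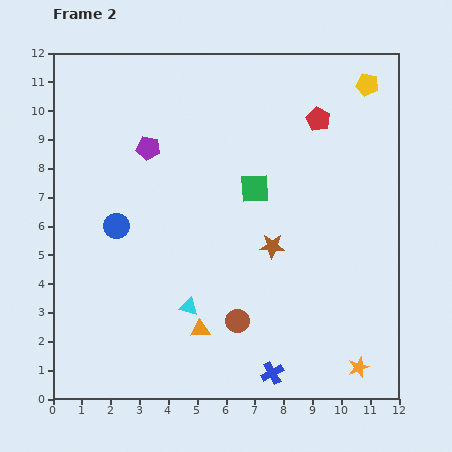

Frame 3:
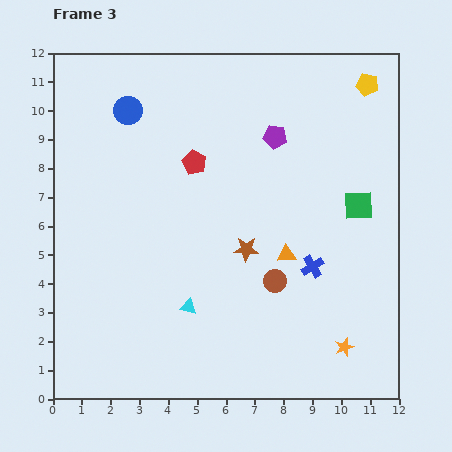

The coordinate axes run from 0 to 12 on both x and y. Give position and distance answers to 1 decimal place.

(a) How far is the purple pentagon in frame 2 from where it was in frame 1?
4.4

The purple pentagon moved from (7.7, 8.4) to (3.3, 8.7), a distance of √(4.4² + 0.3²) ≈ 4.4.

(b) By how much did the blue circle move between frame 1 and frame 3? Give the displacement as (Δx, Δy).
(0.8, 8.0)

The blue circle was at (1.8, 2.0) in frame 1 and (2.6, 10.0) in frame 3.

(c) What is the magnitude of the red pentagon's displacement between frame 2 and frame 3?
4.6

The red pentagon moved from (9.2, 9.7) to (4.9, 8.2), a distance of √(4.3² + 1.5²) ≈ 4.6.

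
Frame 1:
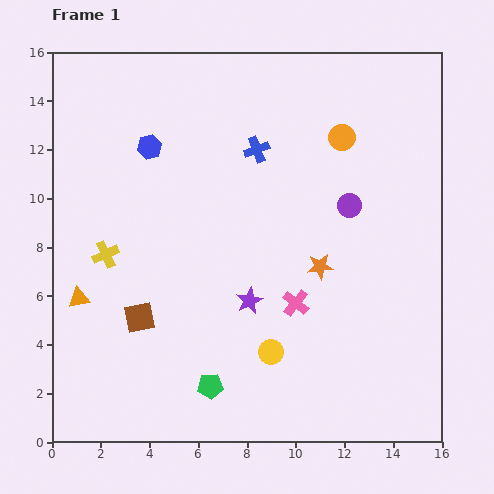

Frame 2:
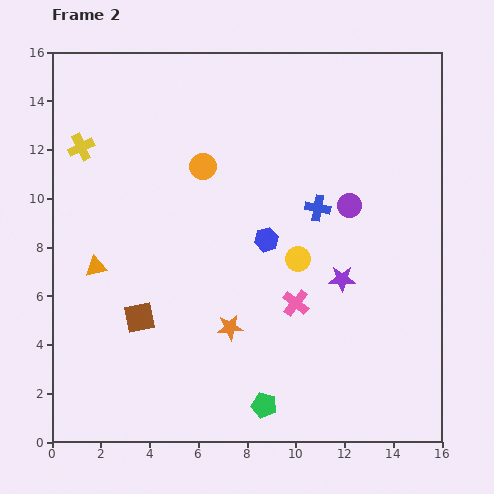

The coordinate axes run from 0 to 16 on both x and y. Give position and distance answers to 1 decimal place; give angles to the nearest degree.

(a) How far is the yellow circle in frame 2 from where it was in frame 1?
4.0

The yellow circle moved from (9.0, 3.7) to (10.1, 7.5), a distance of √(1.1² + 3.8²) ≈ 4.0.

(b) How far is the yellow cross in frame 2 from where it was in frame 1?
4.5

The yellow cross moved from (2.2, 7.7) to (1.2, 12.1), a distance of √(1.0² + 4.4²) ≈ 4.5.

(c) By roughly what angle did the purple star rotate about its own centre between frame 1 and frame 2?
28° clockwise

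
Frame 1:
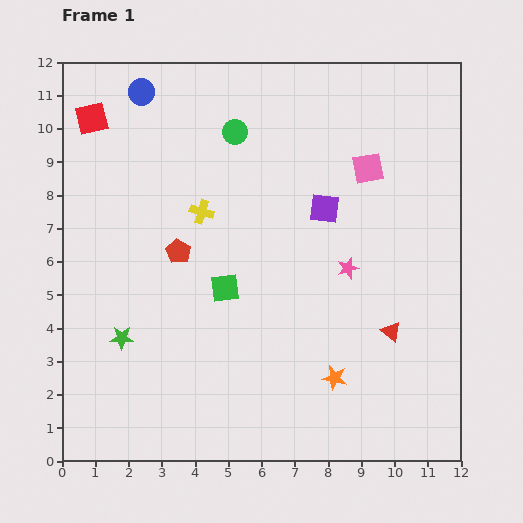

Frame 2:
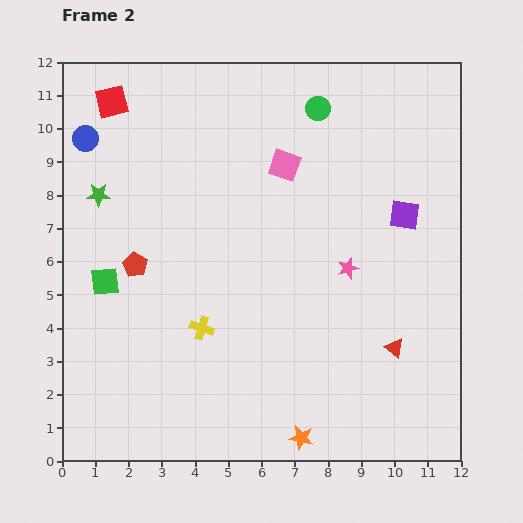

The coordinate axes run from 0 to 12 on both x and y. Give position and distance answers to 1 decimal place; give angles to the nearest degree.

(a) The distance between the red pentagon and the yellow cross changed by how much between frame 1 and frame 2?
+1.4

Distance in frame 1: 1.4. Distance in frame 2: 2.8.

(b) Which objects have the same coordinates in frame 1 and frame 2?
the pink star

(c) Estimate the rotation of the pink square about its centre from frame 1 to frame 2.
30° clockwise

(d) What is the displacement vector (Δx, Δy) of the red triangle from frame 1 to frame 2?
(0.1, -0.5)

The red triangle was at (9.9, 3.9) in frame 1 and (10.0, 3.4) in frame 2.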